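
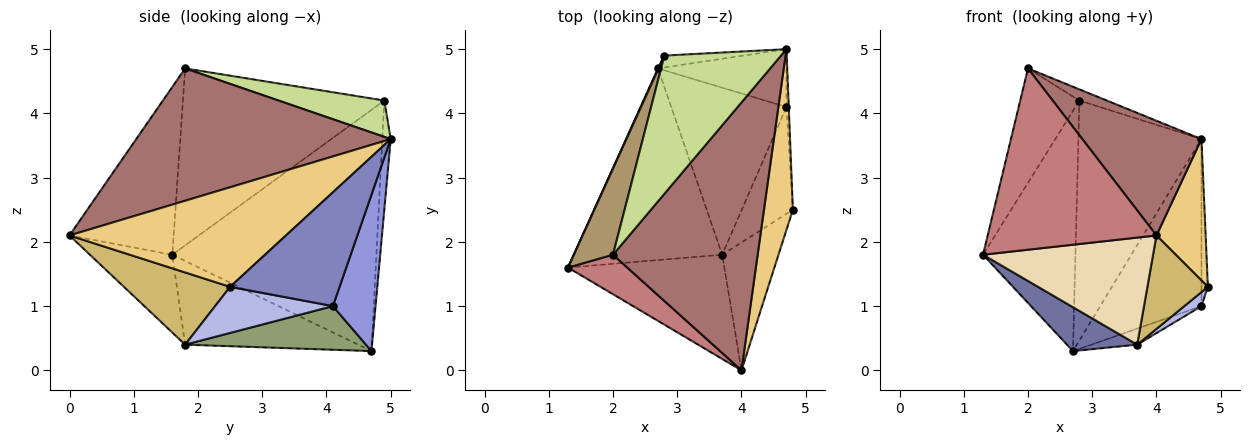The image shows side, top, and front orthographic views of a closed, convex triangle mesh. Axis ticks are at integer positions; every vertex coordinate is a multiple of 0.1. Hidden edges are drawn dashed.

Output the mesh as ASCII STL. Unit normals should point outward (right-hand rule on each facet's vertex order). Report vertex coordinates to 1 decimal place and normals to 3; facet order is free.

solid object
 facet normal -0.482 -0.196 -0.854
  outer loop
   vertex 3.7 1.8 0.4
   vertex 1.3 1.6 1.8
   vertex 2.7 4.7 0.3
  endloop
 endfacet
 facet normal 0.998 0.059 -0.020
  outer loop
   vertex 4.7 4.1 1.0
   vertex 4.7 5.0 3.6
   vertex 4.8 2.5 1.3
  endloop
 endfacet
 facet normal 0.370 0.878 -0.304
  outer loop
   vertex 4.7 4.1 1.0
   vertex 2.7 4.7 0.3
   vertex 4.7 5.0 3.6
  endloop
 endfacet
 facet normal 0.666 -0.097 -0.739
  outer loop
   vertex 4.7 4.1 1.0
   vertex 4.8 2.5 1.3
   vertex 3.7 1.8 0.4
  endloop
 endfacet
 facet normal 0.353 0.090 -0.931
  outer loop
   vertex 4.7 4.1 1.0
   vertex 3.7 1.8 0.4
   vertex 2.7 4.7 0.3
  endloop
 endfacet
 facet normal -0.068 0.996 -0.049
  outer loop
   vertex 2.8 4.9 4.2
   vertex 4.7 5.0 3.6
   vertex 2.7 4.7 0.3
  endloop
 endfacet
 facet normal 0.297 0.077 0.952
  outer loop
   vertex 2.8 4.9 4.2
   vertex 2.0 1.8 4.7
   vertex 4.7 5.0 3.6
  endloop
 endfacet
 facet normal -0.911 0.412 0.002
  outer loop
   vertex 2.8 4.9 4.2
   vertex 2.7 4.7 0.3
   vertex 1.3 1.6 1.8
  endloop
 endfacet
 facet normal -0.939 0.276 0.208
  outer loop
   vertex 2.8 4.9 4.2
   vertex 1.3 1.6 1.8
   vertex 2.0 1.8 4.7
  endloop
 endfacet
 facet normal 0.720 -0.410 -0.561
  outer loop
   vertex 4.0 0.0 2.1
   vertex 3.7 1.8 0.4
   vertex 4.8 2.5 1.3
  endloop
 endfacet
 facet normal 0.938 -0.213 0.272
  outer loop
   vertex 4.0 0.0 2.1
   vertex 4.8 2.5 1.3
   vertex 4.7 5.0 3.6
  endloop
 endfacet
 facet normal -0.328 -0.677 -0.659
  outer loop
   vertex 4.0 0.0 2.1
   vertex 1.3 1.6 1.8
   vertex 3.7 1.8 0.4
  endloop
 endfacet
 facet normal 0.644 -0.301 0.704
  outer loop
   vertex 4.0 0.0 2.1
   vertex 4.7 5.0 3.6
   vertex 2.0 1.8 4.7
  endloop
 endfacet
 facet normal -0.516 -0.837 0.182
  outer loop
   vertex 4.0 0.0 2.1
   vertex 2.0 1.8 4.7
   vertex 1.3 1.6 1.8
  endloop
 endfacet
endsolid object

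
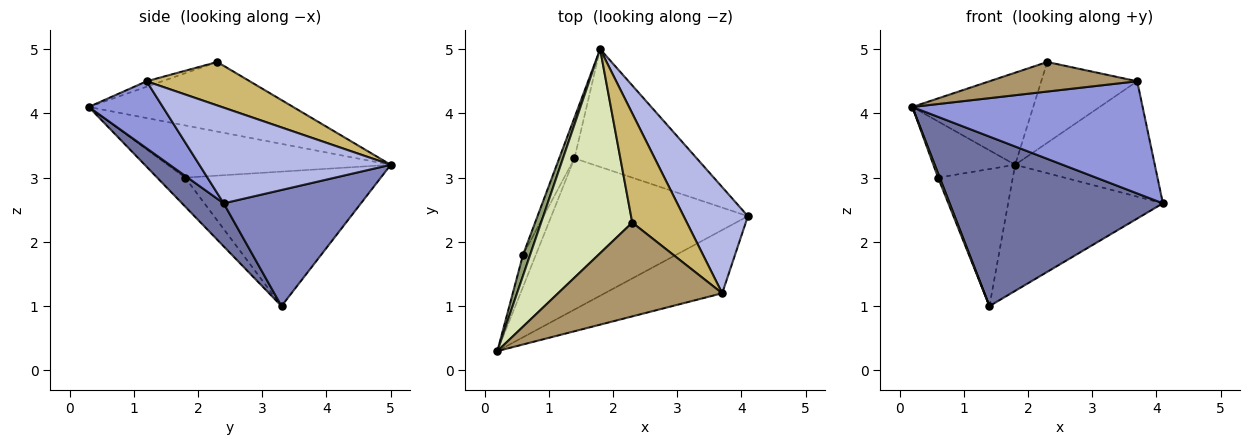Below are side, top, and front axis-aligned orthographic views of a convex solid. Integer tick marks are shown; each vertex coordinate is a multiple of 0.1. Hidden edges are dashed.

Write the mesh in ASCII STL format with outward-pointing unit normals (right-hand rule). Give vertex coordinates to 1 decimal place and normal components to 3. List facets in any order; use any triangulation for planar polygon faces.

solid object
 facet normal 0.144 -0.738 -0.659
  outer loop
   vertex 1.4 3.3 1.0
   vertex 4.1 2.4 2.6
   vertex 0.2 0.3 4.1
  endloop
 endfacet
 facet normal 0.544 0.613 -0.573
  outer loop
   vertex 1.4 3.3 1.0
   vertex 1.8 5.0 3.2
   vertex 4.1 2.4 2.6
  endloop
 endfacet
 facet normal 0.270 -0.839 -0.473
  outer loop
   vertex 3.7 1.2 4.5
   vertex 0.2 0.3 4.1
   vertex 4.1 2.4 2.6
  endloop
 endfacet
 facet normal 0.710 0.518 0.477
  outer loop
   vertex 3.7 1.2 4.5
   vertex 4.1 2.4 2.6
   vertex 1.8 5.0 3.2
  endloop
 endfacet
 facet normal -0.931 0.341 0.127
  outer loop
   vertex 0.6 1.8 3.0
   vertex 0.2 0.3 4.1
   vertex 1.8 5.0 3.2
  endloop
 endfacet
 facet normal -0.912 -0.054 -0.406
  outer loop
   vertex 0.6 1.8 3.0
   vertex 1.4 3.3 1.0
   vertex 0.2 0.3 4.1
  endloop
 endfacet
 facet normal -0.929 0.355 -0.105
  outer loop
   vertex 0.6 1.8 3.0
   vertex 1.8 5.0 3.2
   vertex 1.4 3.3 1.0
  endloop
 endfacet
 facet normal -0.571 0.338 0.748
  outer loop
   vertex 2.3 2.3 4.8
   vertex 1.8 5.0 3.2
   vertex 0.2 0.3 4.1
  endloop
 endfacet
 facet normal -0.032 -0.300 0.953
  outer loop
   vertex 2.3 2.3 4.8
   vertex 0.2 0.3 4.1
   vertex 3.7 1.2 4.5
  endloop
 endfacet
 facet normal 0.539 0.501 0.677
  outer loop
   vertex 2.3 2.3 4.8
   vertex 3.7 1.2 4.5
   vertex 1.8 5.0 3.2
  endloop
 endfacet
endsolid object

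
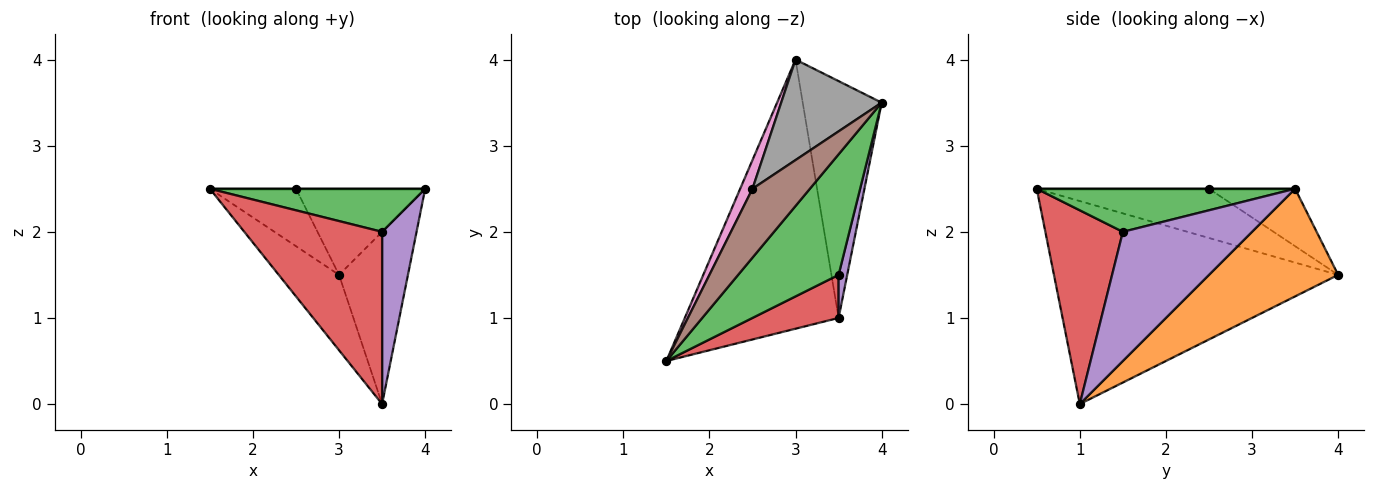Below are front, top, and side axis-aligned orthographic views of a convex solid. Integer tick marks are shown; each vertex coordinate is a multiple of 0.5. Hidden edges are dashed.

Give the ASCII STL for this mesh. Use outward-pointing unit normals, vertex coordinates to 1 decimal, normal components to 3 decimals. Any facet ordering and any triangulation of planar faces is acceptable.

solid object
 facet normal -0.786 0.167 -0.595
  outer loop
   vertex 3.0 4.0 1.5
   vertex 3.5 1.0 0.0
   vertex 1.5 0.5 2.5
  endloop
 endfacet
 facet normal 0.741 0.395 -0.543
  outer loop
   vertex 3.0 4.0 1.5
   vertex 4.0 3.5 2.5
   vertex 3.5 1.0 0.0
  endloop
 endfacet
 facet normal 0.374 -0.312 0.873
  outer loop
   vertex 3.5 1.5 2.0
   vertex 4.0 3.5 2.5
   vertex 1.5 0.5 2.5
  endloop
 endfacet
 facet normal 0.479 -0.852 0.213
  outer loop
   vertex 3.5 1.5 2.0
   vertex 1.5 0.5 2.5
   vertex 3.5 1.0 0.0
  endloop
 endfacet
 facet normal 0.964 -0.257 0.064
  outer loop
   vertex 3.5 1.5 2.0
   vertex 3.5 1.0 0.0
   vertex 4.0 3.5 2.5
  endloop
 endfacet
 facet normal 0.000 0.000 1.000
  outer loop
   vertex 2.5 2.5 2.5
   vertex 1.5 0.5 2.5
   vertex 4.0 3.5 2.5
  endloop
 endfacet
 facet normal -0.873 0.436 0.218
  outer loop
   vertex 2.5 2.5 2.5
   vertex 3.0 4.0 1.5
   vertex 1.5 0.5 2.5
  endloop
 endfacet
 facet normal -0.398 0.597 0.697
  outer loop
   vertex 2.5 2.5 2.5
   vertex 4.0 3.5 2.5
   vertex 3.0 4.0 1.5
  endloop
 endfacet
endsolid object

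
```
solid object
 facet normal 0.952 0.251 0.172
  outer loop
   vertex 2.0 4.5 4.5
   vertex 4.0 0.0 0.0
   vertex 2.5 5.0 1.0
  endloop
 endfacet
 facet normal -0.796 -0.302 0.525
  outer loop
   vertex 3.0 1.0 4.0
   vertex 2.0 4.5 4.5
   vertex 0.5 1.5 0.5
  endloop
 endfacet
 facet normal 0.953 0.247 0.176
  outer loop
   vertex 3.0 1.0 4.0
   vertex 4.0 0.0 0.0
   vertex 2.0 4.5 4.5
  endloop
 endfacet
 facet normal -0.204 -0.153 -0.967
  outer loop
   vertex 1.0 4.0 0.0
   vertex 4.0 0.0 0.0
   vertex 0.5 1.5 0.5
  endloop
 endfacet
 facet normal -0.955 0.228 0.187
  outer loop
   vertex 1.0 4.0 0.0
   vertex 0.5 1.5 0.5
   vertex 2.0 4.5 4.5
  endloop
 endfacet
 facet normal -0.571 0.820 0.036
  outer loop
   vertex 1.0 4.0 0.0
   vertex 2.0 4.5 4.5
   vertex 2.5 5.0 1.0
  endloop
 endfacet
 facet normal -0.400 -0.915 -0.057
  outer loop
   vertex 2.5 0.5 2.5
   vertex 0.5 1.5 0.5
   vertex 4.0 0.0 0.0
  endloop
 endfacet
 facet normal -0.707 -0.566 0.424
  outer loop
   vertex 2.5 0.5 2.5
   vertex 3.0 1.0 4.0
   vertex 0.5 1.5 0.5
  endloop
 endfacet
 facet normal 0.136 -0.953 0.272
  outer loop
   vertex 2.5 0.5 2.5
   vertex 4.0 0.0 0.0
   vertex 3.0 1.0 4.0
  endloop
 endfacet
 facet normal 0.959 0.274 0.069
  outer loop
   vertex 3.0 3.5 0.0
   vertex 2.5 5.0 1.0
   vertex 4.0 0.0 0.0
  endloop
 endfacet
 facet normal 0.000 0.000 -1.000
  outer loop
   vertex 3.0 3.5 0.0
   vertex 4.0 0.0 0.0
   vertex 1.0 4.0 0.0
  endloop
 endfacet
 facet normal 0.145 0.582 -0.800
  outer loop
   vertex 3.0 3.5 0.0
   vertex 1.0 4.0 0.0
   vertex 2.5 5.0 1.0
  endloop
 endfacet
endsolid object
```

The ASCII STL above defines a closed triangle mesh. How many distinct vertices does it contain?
8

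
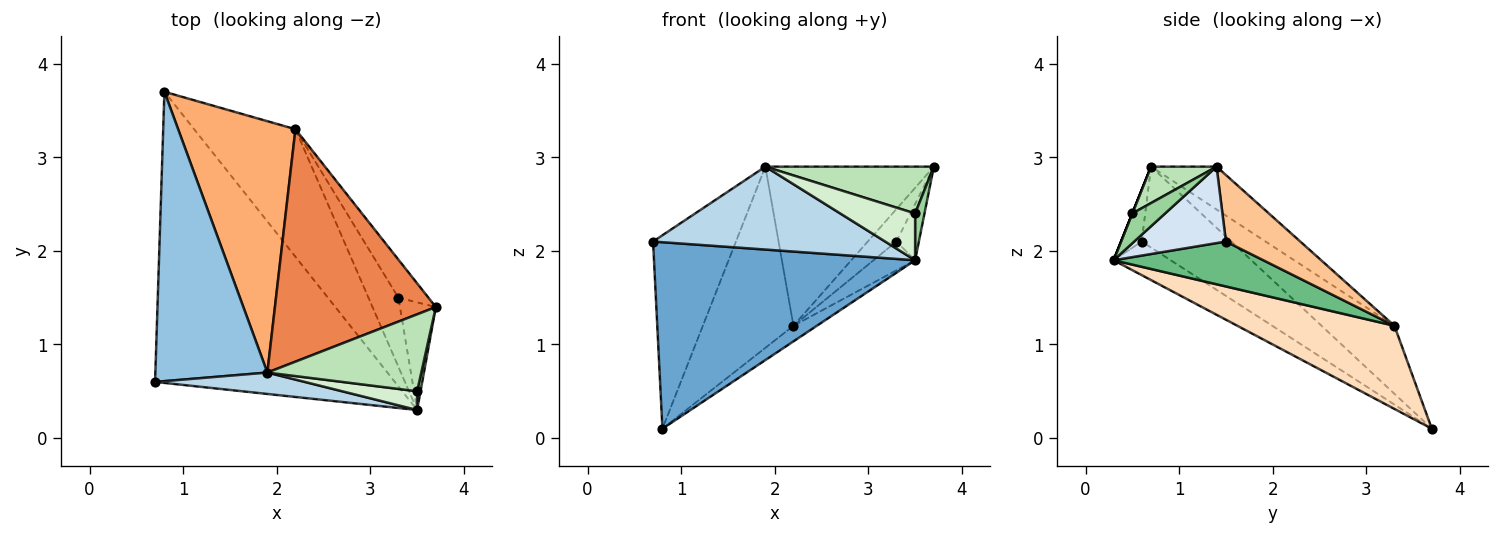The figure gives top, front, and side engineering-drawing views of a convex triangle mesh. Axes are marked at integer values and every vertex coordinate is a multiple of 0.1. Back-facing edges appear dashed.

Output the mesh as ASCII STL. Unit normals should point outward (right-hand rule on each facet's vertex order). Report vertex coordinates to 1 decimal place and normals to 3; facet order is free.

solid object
 facet normal -0.117 -0.536 -0.836
  outer loop
   vertex 3.5 0.3 1.9
   vertex 0.7 0.6 2.1
   vertex 0.8 3.7 0.1
  endloop
 endfacet
 facet normal -0.515 0.476 0.713
  outer loop
   vertex 1.9 0.7 2.9
   vertex 0.8 3.7 0.1
   vertex 0.7 0.6 2.1
  endloop
 endfacet
 facet normal -0.086 -0.965 0.249
  outer loop
   vertex 1.9 0.7 2.9
   vertex 0.7 0.6 2.1
   vertex 3.5 0.3 1.9
  endloop
 endfacet
 facet normal 0.884 0.216 -0.415
  outer loop
   vertex 3.3 1.5 2.1
   vertex 3.7 1.4 2.9
   vertex 3.5 0.3 1.9
  endloop
 endfacet
 facet normal -0.215 0.552 0.806
  outer loop
   vertex 2.2 3.3 1.2
   vertex 1.9 0.7 2.9
   vertex 3.7 1.4 2.9
  endloop
 endfacet
 facet normal -0.426 0.529 0.734
  outer loop
   vertex 2.2 3.3 1.2
   vertex 0.8 3.7 0.1
   vertex 1.9 0.7 2.9
  endloop
 endfacet
 facet normal 0.860 0.331 -0.389
  outer loop
   vertex 2.2 3.3 1.2
   vertex 3.7 1.4 2.9
   vertex 3.3 1.5 2.1
  endloop
 endfacet
 facet normal 0.632 0.094 -0.770
  outer loop
   vertex 2.2 3.3 1.2
   vertex 3.5 0.3 1.9
   vertex 0.8 3.7 0.1
  endloop
 endfacet
 facet normal 0.811 0.225 -0.540
  outer loop
   vertex 2.2 3.3 1.2
   vertex 3.3 1.5 2.1
   vertex 3.5 0.3 1.9
  endloop
 endfacet
 facet normal 0.956 -0.273 0.109
  outer loop
   vertex 3.5 0.5 2.4
   vertex 3.5 0.3 1.9
   vertex 3.7 1.4 2.9
  endloop
 endfacet
 facet normal 0.198 -0.509 0.837
  outer loop
   vertex 3.5 0.5 2.4
   vertex 3.7 1.4 2.9
   vertex 1.9 0.7 2.9
  endloop
 endfacet
 facet normal 0.000 -0.928 0.371
  outer loop
   vertex 3.5 0.5 2.4
   vertex 1.9 0.7 2.9
   vertex 3.5 0.3 1.9
  endloop
 endfacet
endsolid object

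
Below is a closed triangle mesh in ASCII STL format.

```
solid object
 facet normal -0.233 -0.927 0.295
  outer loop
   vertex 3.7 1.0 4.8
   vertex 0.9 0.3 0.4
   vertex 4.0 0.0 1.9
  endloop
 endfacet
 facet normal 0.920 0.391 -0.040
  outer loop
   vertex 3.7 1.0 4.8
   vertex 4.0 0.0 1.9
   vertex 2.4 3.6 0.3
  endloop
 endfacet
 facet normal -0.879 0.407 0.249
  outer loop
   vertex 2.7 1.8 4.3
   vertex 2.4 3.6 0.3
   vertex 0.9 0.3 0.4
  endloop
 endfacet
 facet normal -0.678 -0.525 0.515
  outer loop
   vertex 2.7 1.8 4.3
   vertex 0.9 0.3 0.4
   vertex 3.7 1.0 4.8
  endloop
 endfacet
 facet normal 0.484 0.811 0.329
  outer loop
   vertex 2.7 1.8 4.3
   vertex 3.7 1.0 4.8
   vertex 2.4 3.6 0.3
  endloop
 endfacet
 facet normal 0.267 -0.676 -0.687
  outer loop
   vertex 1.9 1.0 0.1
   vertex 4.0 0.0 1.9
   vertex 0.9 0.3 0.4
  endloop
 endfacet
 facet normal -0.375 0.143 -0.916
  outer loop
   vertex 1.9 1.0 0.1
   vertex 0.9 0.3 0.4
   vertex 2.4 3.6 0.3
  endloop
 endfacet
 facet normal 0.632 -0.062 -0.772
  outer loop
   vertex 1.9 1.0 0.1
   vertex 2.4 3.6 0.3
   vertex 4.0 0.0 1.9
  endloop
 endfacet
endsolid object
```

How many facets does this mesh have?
8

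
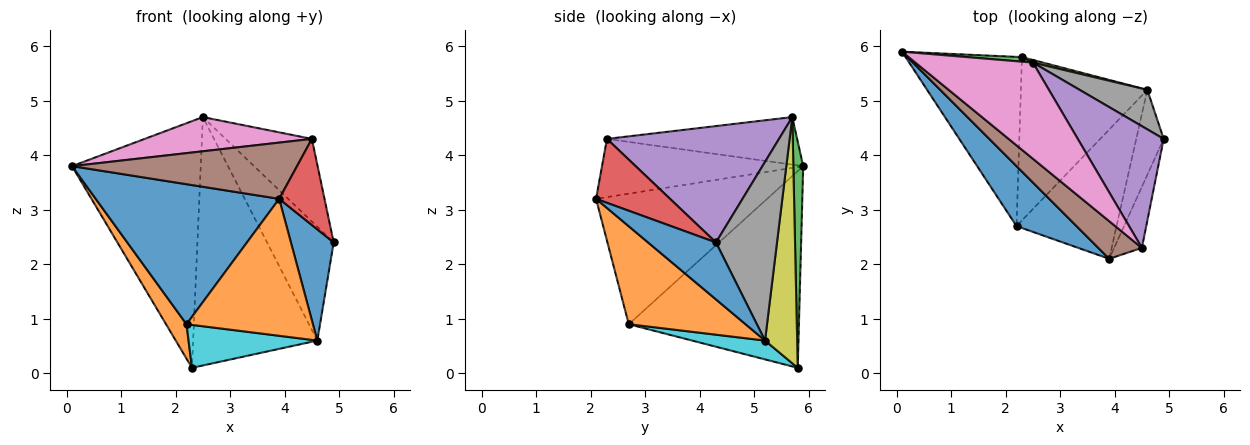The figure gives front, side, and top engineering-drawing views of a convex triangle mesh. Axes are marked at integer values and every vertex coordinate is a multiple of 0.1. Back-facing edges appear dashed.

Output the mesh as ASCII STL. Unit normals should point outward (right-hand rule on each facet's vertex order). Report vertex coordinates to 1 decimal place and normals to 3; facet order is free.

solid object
 facet normal -0.651 -0.698 0.299
  outer loop
   vertex 2.2 2.7 0.9
   vertex 3.9 2.1 3.2
   vertex 0.1 5.9 3.8
  endloop
 endfacet
 facet normal -0.856 -0.103 -0.506
  outer loop
   vertex 2.2 2.7 0.9
   vertex 0.1 5.9 3.8
   vertex 2.3 5.8 0.1
  endloop
 endfacet
 facet normal 0.076 0.997 0.018
  outer loop
   vertex 2.5 5.7 4.7
   vertex 2.3 5.8 0.1
   vertex 0.1 5.9 3.8
  endloop
 endfacet
 facet normal 0.800 -0.490 -0.347
  outer loop
   vertex 4.5 2.3 4.3
   vertex 3.9 2.1 3.2
   vertex 4.9 4.3 2.4
  endloop
 endfacet
 facet normal 0.746 0.374 0.551
  outer loop
   vertex 4.5 2.3 4.3
   vertex 4.9 4.3 2.4
   vertex 2.5 5.7 4.7
  endloop
 endfacet
 facet normal -0.596 -0.667 0.447
  outer loop
   vertex 4.5 2.3 4.3
   vertex 0.1 5.9 3.8
   vertex 3.9 2.1 3.2
  endloop
 endfacet
 facet normal -0.356 -0.313 0.880
  outer loop
   vertex 4.5 2.3 4.3
   vertex 2.5 5.7 4.7
   vertex 0.1 5.9 3.8
  endloop
 endfacet
 facet normal 0.654 0.714 0.248
  outer loop
   vertex 4.6 5.2 0.6
   vertex 2.5 5.7 4.7
   vertex 4.9 4.3 2.4
  endloop
 endfacet
 facet normal 0.250 0.968 0.010
  outer loop
   vertex 4.6 5.2 0.6
   vertex 2.3 5.8 0.1
   vertex 2.5 5.7 4.7
  endloop
 endfacet
 facet normal 0.142 -0.252 -0.957
  outer loop
   vertex 4.6 5.2 0.6
   vertex 2.2 2.7 0.9
   vertex 2.3 5.8 0.1
  endloop
 endfacet
 facet normal 0.784 -0.493 -0.377
  outer loop
   vertex 4.6 5.2 0.6
   vertex 4.9 4.3 2.4
   vertex 3.9 2.1 3.2
  endloop
 endfacet
 facet normal 0.558 -0.604 -0.570
  outer loop
   vertex 4.6 5.2 0.6
   vertex 3.9 2.1 3.2
   vertex 2.2 2.7 0.9
  endloop
 endfacet
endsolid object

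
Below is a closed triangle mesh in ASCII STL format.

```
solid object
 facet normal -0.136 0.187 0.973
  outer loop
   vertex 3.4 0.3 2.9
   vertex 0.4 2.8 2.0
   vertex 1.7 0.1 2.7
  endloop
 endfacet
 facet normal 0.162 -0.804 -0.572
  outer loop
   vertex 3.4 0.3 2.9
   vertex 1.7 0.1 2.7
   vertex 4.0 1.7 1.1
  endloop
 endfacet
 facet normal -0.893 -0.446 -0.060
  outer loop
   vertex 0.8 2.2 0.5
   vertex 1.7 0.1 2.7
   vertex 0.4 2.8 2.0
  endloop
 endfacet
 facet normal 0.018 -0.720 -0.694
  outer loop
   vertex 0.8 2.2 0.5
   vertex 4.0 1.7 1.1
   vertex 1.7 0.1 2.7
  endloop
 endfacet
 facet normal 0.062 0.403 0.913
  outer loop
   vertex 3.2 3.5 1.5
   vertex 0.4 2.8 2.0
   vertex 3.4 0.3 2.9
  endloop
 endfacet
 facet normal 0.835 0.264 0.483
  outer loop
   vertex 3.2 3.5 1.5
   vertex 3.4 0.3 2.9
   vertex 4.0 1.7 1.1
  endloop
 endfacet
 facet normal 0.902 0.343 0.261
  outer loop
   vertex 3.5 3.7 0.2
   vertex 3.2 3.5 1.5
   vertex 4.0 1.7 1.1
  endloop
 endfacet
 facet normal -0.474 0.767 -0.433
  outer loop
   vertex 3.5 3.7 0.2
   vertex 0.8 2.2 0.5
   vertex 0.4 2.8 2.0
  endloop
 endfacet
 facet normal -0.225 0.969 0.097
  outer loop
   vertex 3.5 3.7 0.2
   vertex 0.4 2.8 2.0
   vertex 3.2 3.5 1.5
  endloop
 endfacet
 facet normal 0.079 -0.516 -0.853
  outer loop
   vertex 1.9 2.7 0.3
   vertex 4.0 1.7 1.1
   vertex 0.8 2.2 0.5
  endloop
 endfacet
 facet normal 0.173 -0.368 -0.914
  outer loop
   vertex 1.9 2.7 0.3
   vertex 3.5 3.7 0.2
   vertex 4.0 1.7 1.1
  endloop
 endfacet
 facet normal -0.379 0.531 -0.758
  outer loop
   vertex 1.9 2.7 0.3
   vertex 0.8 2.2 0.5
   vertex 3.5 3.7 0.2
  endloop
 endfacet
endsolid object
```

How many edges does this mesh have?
18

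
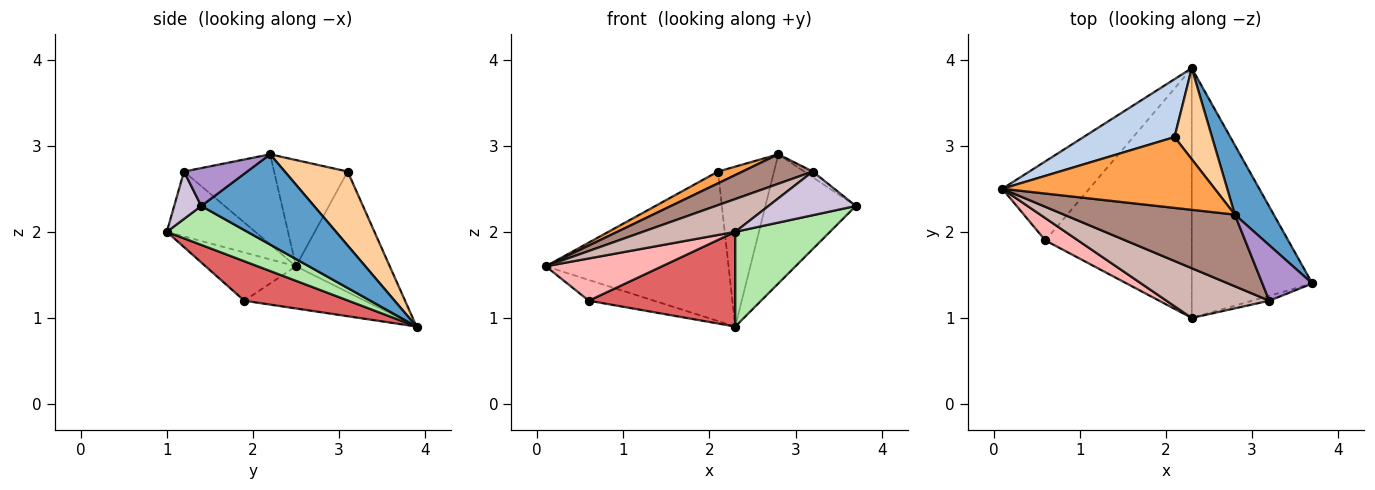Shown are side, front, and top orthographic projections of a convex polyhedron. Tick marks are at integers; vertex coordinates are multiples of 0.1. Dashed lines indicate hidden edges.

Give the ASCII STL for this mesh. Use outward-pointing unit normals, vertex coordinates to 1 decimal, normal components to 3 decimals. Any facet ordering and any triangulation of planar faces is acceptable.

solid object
 facet normal 0.740 0.593 0.319
  outer loop
   vertex 2.8 2.2 2.9
   vertex 3.7 1.4 2.3
   vertex 2.3 3.9 0.9
  endloop
 endfacet
 facet normal -0.432 0.841 0.326
  outer loop
   vertex 2.1 3.1 2.7
   vertex 2.3 3.9 0.9
   vertex 0.1 2.5 1.6
  endloop
 endfacet
 facet normal -0.442 -0.147 0.885
  outer loop
   vertex 2.1 3.1 2.7
   vertex 0.1 2.5 1.6
   vertex 2.8 2.2 2.9
  endloop
 endfacet
 facet normal 0.698 0.622 0.354
  outer loop
   vertex 2.1 3.1 2.7
   vertex 2.8 2.2 2.9
   vertex 2.3 3.9 0.9
  endloop
 endfacet
 facet normal -0.425 0.230 -0.876
  outer loop
   vertex 0.6 1.9 1.2
   vertex 0.1 2.5 1.6
   vertex 2.3 3.9 0.9
  endloop
 endfacet
 facet normal 0.289 -0.340 -0.895
  outer loop
   vertex 2.3 1.0 2.0
   vertex 2.3 3.9 0.9
   vertex 3.7 1.4 2.3
  endloop
 endfacet
 facet normal 0.245 -0.344 -0.907
  outer loop
   vertex 2.3 1.0 2.0
   vertex 0.6 1.9 1.2
   vertex 2.3 3.9 0.9
  endloop
 endfacet
 facet normal -0.567 -0.729 0.385
  outer loop
   vertex 2.3 1.0 2.0
   vertex 0.1 2.5 1.6
   vertex 0.6 1.9 1.2
  endloop
 endfacet
 facet normal 0.602 0.082 0.794
  outer loop
   vertex 3.2 1.2 2.7
   vertex 3.7 1.4 2.3
   vertex 2.8 2.2 2.9
  endloop
 endfacet
 facet normal 0.294 -0.950 -0.107
  outer loop
   vertex 3.2 1.2 2.7
   vertex 2.3 1.0 2.0
   vertex 3.7 1.4 2.3
  endloop
 endfacet
 facet normal -0.438 -0.342 0.831
  outer loop
   vertex 3.2 1.2 2.7
   vertex 2.8 2.2 2.9
   vertex 0.1 2.5 1.6
  endloop
 endfacet
 facet normal -0.466 -0.487 0.739
  outer loop
   vertex 3.2 1.2 2.7
   vertex 0.1 2.5 1.6
   vertex 2.3 1.0 2.0
  endloop
 endfacet
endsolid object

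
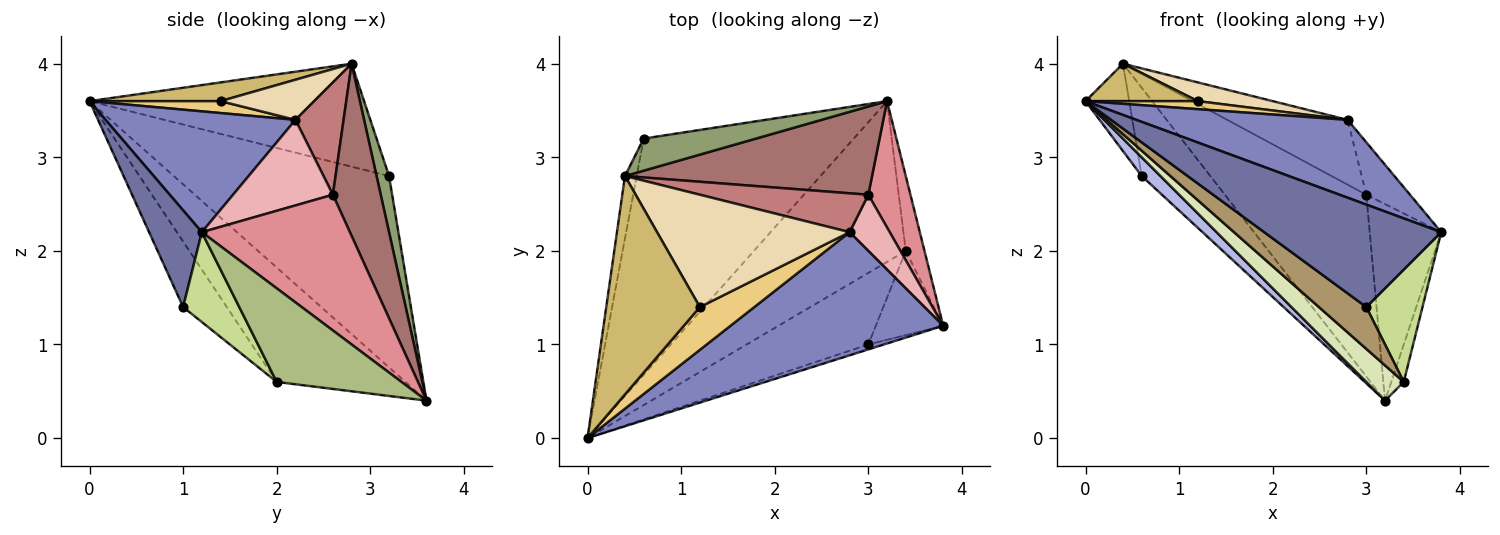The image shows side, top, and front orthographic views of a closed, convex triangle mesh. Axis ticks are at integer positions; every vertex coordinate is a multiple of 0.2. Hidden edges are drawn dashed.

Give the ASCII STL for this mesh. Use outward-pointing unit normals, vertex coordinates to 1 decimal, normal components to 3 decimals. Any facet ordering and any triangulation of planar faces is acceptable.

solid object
 facet normal 0.285 -0.957 -0.046
  outer loop
   vertex 3.0 1.0 1.4
   vertex 3.8 1.2 2.2
   vertex 0.0 0.0 3.6
  endloop
 endfacet
 facet normal 0.433 -0.482 0.762
  outer loop
   vertex 2.8 2.2 3.4
   vertex 0.0 0.0 3.6
   vertex 3.8 1.2 2.2
  endloop
 endfacet
 facet normal -0.981 0.156 -0.112
  outer loop
   vertex 0.6 3.2 2.8
   vertex 0.0 0.0 3.6
   vertex 0.4 2.8 4.0
  endloop
 endfacet
 facet normal -0.672 -0.058 -0.738
  outer loop
   vertex 0.6 3.2 2.8
   vertex 3.2 3.6 0.4
   vertex 0.0 0.0 3.6
  endloop
 endfacet
 facet normal 0.168 0.926 0.337
  outer loop
   vertex 0.6 3.2 2.8
   vertex 0.4 2.8 4.0
   vertex 3.2 3.6 0.4
  endloop
 endfacet
 facet normal 0.976 0.098 -0.195
  outer loop
   vertex 3.4 2.0 0.6
   vertex 3.2 3.6 0.4
   vertex 3.8 1.2 2.2
  endloop
 endfacet
 facet normal 0.625 -0.625 -0.469
  outer loop
   vertex 3.4 2.0 0.6
   vertex 3.8 1.2 2.2
   vertex 3.0 1.0 1.4
  endloop
 endfacet
 facet normal -0.593 -0.172 -0.787
  outer loop
   vertex 3.4 2.0 0.6
   vertex 0.0 0.0 3.6
   vertex 3.2 3.6 0.4
  endloop
 endfacet
 facet normal -0.422 -0.458 -0.783
  outer loop
   vertex 3.4 2.0 0.6
   vertex 3.0 1.0 1.4
   vertex 0.0 0.0 3.6
  endloop
 endfacet
 facet normal 0.193 -0.166 0.967
  outer loop
   vertex 1.2 1.4 3.6
   vertex 0.4 2.8 4.0
   vertex 0.0 0.0 3.6
  endloop
 endfacet
 facet normal 0.210 -0.180 0.961
  outer loop
   vertex 1.2 1.4 3.6
   vertex 0.0 0.0 3.6
   vertex 2.8 2.2 3.4
  endloop
 endfacet
 facet normal 0.201 -0.161 0.966
  outer loop
   vertex 1.2 1.4 3.6
   vertex 2.8 2.2 3.4
   vertex 0.4 2.8 4.0
  endloop
 endfacet
 facet normal 0.291 0.861 0.418
  outer loop
   vertex 3.0 2.6 2.6
   vertex 3.2 3.6 0.4
   vertex 0.4 2.8 4.0
  endloop
 endfacet
 facet normal 0.324 0.811 0.487
  outer loop
   vertex 3.0 2.6 2.6
   vertex 0.4 2.8 4.0
   vertex 2.8 2.2 3.4
  endloop
 endfacet
 facet normal 0.867 0.419 0.269
  outer loop
   vertex 3.0 2.6 2.6
   vertex 3.8 1.2 2.2
   vertex 3.2 3.6 0.4
  endloop
 endfacet
 facet normal 0.842 0.368 0.395
  outer loop
   vertex 3.0 2.6 2.6
   vertex 2.8 2.2 3.4
   vertex 3.8 1.2 2.2
  endloop
 endfacet
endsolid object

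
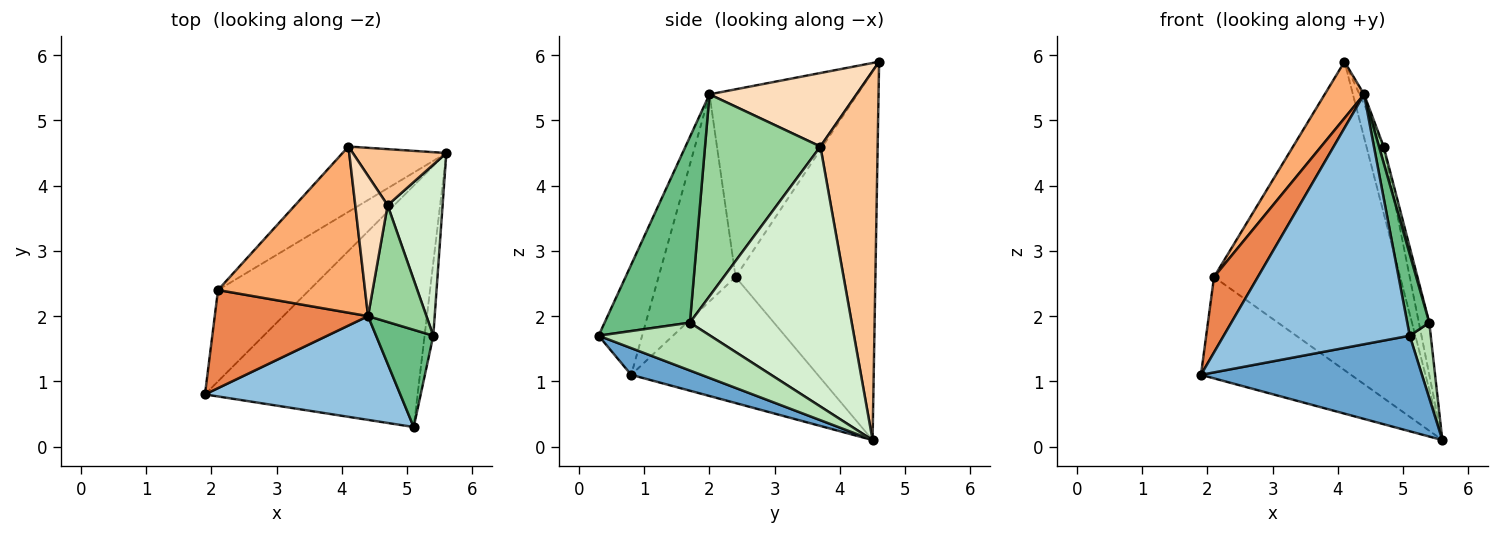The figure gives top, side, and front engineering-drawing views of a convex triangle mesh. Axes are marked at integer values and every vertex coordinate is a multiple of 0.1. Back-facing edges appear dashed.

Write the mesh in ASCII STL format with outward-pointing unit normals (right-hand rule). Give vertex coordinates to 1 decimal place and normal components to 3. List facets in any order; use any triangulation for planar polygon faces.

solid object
 facet normal 0.116 -0.366 -0.924
  outer loop
   vertex 5.1 0.3 1.7
   vertex 1.9 0.8 1.1
   vertex 5.6 4.5 0.1
  endloop
 endfacet
 facet normal -0.211 -0.903 0.375
  outer loop
   vertex 4.4 2.0 5.4
   vertex 1.9 0.8 1.1
   vertex 5.1 0.3 1.7
  endloop
 endfacet
 facet normal -0.679 0.546 -0.492
  outer loop
   vertex 2.1 2.4 2.6
   vertex 5.6 4.5 0.1
   vertex 1.9 0.8 1.1
  endloop
 endfacet
 facet normal -0.592 0.788 -0.167
  outer loop
   vertex 2.1 2.4 2.6
   vertex 4.1 4.6 5.9
   vertex 5.6 4.5 0.1
  endloop
 endfacet
 facet normal -0.731 -0.416 0.541
  outer loop
   vertex 2.1 2.4 2.6
   vertex 1.9 0.8 1.1
   vertex 4.4 2.0 5.4
  endloop
 endfacet
 facet normal -0.770 -0.205 0.604
  outer loop
   vertex 2.1 2.4 2.6
   vertex 4.4 2.0 5.4
   vertex 4.1 4.6 5.9
  endloop
 endfacet
 facet normal 0.931 0.280 0.236
  outer loop
   vertex 4.7 3.7 4.6
   vertex 5.6 4.5 0.1
   vertex 4.1 4.6 5.9
  endloop
 endfacet
 facet normal 0.915 0.028 0.403
  outer loop
   vertex 4.7 3.7 4.6
   vertex 4.1 4.6 5.9
   vertex 4.4 2.0 5.4
  endloop
 endfacet
 facet normal 0.928 -0.240 0.286
  outer loop
   vertex 5.4 1.7 1.9
   vertex 4.4 2.0 5.4
   vertex 5.1 0.3 1.7
  endloop
 endfacet
 facet normal 0.960 -0.039 0.278
  outer loop
   vertex 5.4 1.7 1.9
   vertex 4.7 3.7 4.6
   vertex 4.4 2.0 5.4
  endloop
 endfacet
 facet normal 0.967 -0.182 -0.176
  outer loop
   vertex 5.4 1.7 1.9
   vertex 5.1 0.3 1.7
   vertex 5.6 4.5 0.1
  endloop
 endfacet
 facet normal 0.976 0.063 0.206
  outer loop
   vertex 5.4 1.7 1.9
   vertex 5.6 4.5 0.1
   vertex 4.7 3.7 4.6
  endloop
 endfacet
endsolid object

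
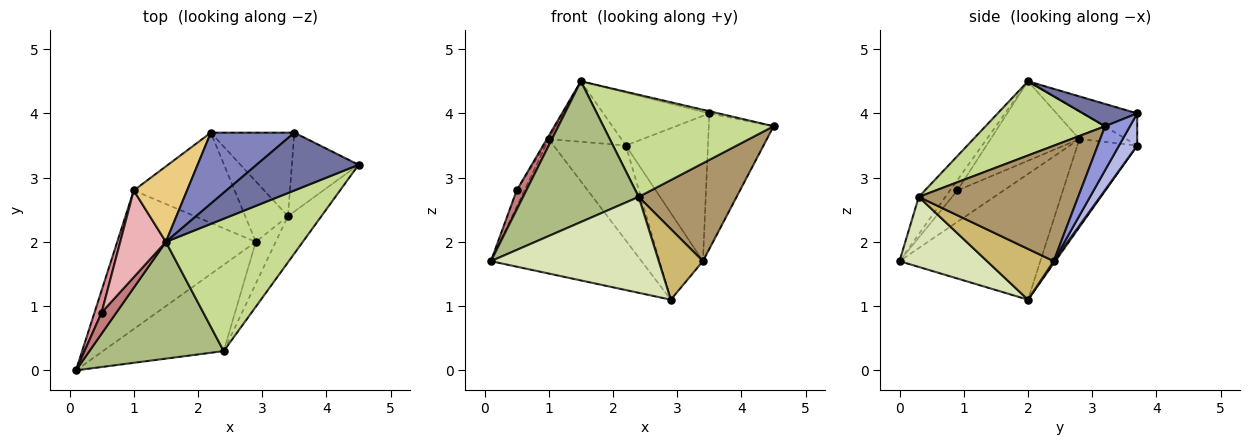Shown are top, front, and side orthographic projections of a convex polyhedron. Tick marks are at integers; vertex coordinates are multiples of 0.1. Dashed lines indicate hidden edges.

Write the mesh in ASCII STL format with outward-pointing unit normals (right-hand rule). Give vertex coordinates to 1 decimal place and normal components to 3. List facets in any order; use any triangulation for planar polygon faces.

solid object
 facet normal 0.213 0.036 0.976
  outer loop
   vertex 1.5 2.0 4.5
   vertex 4.5 3.2 3.8
   vertex 3.5 3.7 4.0
  endloop
 endfacet
 facet normal -0.295 0.572 0.766
  outer loop
   vertex 2.2 3.7 3.5
   vertex 1.5 2.0 4.5
   vertex 3.5 3.7 4.0
  endloop
 endfacet
 facet normal 0.315 0.820 -0.477
  outer loop
   vertex 3.4 2.4 1.7
   vertex 3.5 3.7 4.0
   vertex 4.5 3.2 3.8
  endloop
 endfacet
 facet normal 0.188 0.851 -0.489
  outer loop
   vertex 3.4 2.4 1.7
   vertex 2.2 3.7 3.5
   vertex 3.5 3.7 4.0
  endloop
 endfacet
 facet normal 0.030 0.820 -0.572
  outer loop
   vertex 3.4 2.4 1.7
   vertex 2.9 2.0 1.1
   vertex 2.2 3.7 3.5
  endloop
 endfacet
 facet normal -0.174 -0.758 0.629
  outer loop
   vertex 2.4 0.3 2.7
   vertex 1.5 2.0 4.5
   vertex 0.1 0.0 1.7
  endloop
 endfacet
 facet normal 0.394 -0.561 0.727
  outer loop
   vertex 2.4 0.3 2.7
   vertex 4.5 3.2 3.8
   vertex 1.5 2.0 4.5
  endloop
 endfacet
 facet normal 0.362 -0.693 -0.624
  outer loop
   vertex 2.4 0.3 2.7
   vertex 0.1 0.0 1.7
   vertex 2.9 2.0 1.1
  endloop
 endfacet
 facet normal 0.827 -0.508 -0.240
  outer loop
   vertex 2.4 0.3 2.7
   vertex 3.4 2.4 1.7
   vertex 4.5 3.2 3.8
  endloop
 endfacet
 facet normal 0.792 -0.525 -0.310
  outer loop
   vertex 2.4 0.3 2.7
   vertex 2.9 2.0 1.1
   vertex 3.4 2.4 1.7
  endloop
 endfacet
 facet normal -0.375 0.580 0.724
  outer loop
   vertex 1.0 2.8 3.6
   vertex 1.5 2.0 4.5
   vertex 2.2 3.7 3.5
  endloop
 endfacet
 facet normal -0.546 0.584 -0.601
  outer loop
   vertex 1.0 2.8 3.6
   vertex 2.9 2.0 1.1
   vertex 0.1 0.0 1.7
  endloop
 endfacet
 facet normal -0.515 0.621 -0.590
  outer loop
   vertex 1.0 2.8 3.6
   vertex 2.2 3.7 3.5
   vertex 2.9 2.0 1.1
  endloop
 endfacet
 facet normal -0.457 -0.600 0.657
  outer loop
   vertex 0.5 0.9 2.8
   vertex 0.1 0.0 1.7
   vertex 1.5 2.0 4.5
  endloop
 endfacet
 facet normal -0.963 0.162 0.218
  outer loop
   vertex 0.5 0.9 2.8
   vertex 1.0 2.8 3.6
   vertex 0.1 0.0 1.7
  endloop
 endfacet
 facet normal -0.867 0.018 0.498
  outer loop
   vertex 0.5 0.9 2.8
   vertex 1.5 2.0 4.5
   vertex 1.0 2.8 3.6
  endloop
 endfacet
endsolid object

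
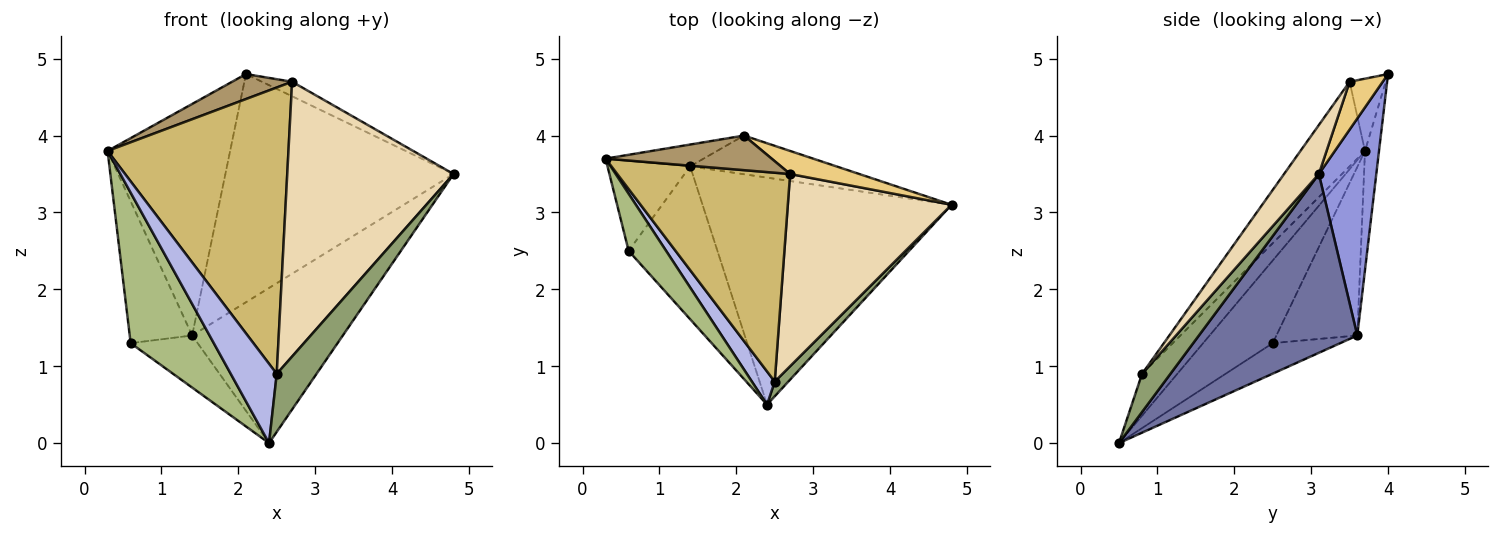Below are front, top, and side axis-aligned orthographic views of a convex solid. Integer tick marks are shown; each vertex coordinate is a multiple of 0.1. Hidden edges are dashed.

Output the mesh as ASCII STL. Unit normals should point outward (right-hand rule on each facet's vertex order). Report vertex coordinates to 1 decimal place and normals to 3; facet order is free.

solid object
 facet normal 0.510 0.485 -0.710
  outer loop
   vertex 1.4 3.6 1.4
   vertex 4.8 3.1 3.5
   vertex 2.4 0.5 0.0
  endloop
 endfacet
 facet normal -0.113 0.989 -0.093
  outer loop
   vertex 1.4 3.6 1.4
   vertex 0.3 3.7 3.8
   vertex 2.1 4.0 4.8
  endloop
 endfacet
 facet normal 0.241 0.957 -0.162
  outer loop
   vertex 1.4 3.6 1.4
   vertex 2.1 4.0 4.8
   vertex 4.8 3.1 3.5
  endloop
 endfacet
 facet normal -0.577 -0.753 0.315
  outer loop
   vertex 2.5 0.8 0.9
   vertex 0.3 3.7 3.8
   vertex 2.4 0.5 0.0
  endloop
 endfacet
 facet normal 0.568 -0.797 0.203
  outer loop
   vertex 2.5 0.8 0.9
   vertex 2.4 0.5 0.0
   vertex 4.8 3.1 3.5
  endloop
 endfacet
 facet normal -0.616 -0.736 0.279
  outer loop
   vertex 0.6 2.5 1.3
   vertex 2.4 0.5 0.0
   vertex 0.3 3.7 3.8
  endloop
 endfacet
 facet normal -0.738 0.570 -0.362
  outer loop
   vertex 0.6 2.5 1.3
   vertex 0.3 3.7 3.8
   vertex 1.4 3.6 1.4
  endloop
 endfacet
 facet normal -0.309 0.307 -0.900
  outer loop
   vertex 0.6 2.5 1.3
   vertex 1.4 3.6 1.4
   vertex 2.4 0.5 0.0
  endloop
 endfacet
 facet normal -0.333 -0.552 0.764
  outer loop
   vertex 2.7 3.5 4.7
   vertex 2.1 4.0 4.8
   vertex 0.3 3.7 3.8
  endloop
 endfacet
 facet normal -0.277 -0.776 0.566
  outer loop
   vertex 2.7 3.5 4.7
   vertex 0.3 3.7 3.8
   vertex 2.5 0.8 0.9
  endloop
 endfacet
 facet normal 0.505 0.460 0.730
  outer loop
   vertex 2.7 3.5 4.7
   vertex 4.8 3.1 3.5
   vertex 2.1 4.0 4.8
  endloop
 endfacet
 facet normal 0.169 -0.808 0.565
  outer loop
   vertex 2.7 3.5 4.7
   vertex 2.5 0.8 0.9
   vertex 4.8 3.1 3.5
  endloop
 endfacet
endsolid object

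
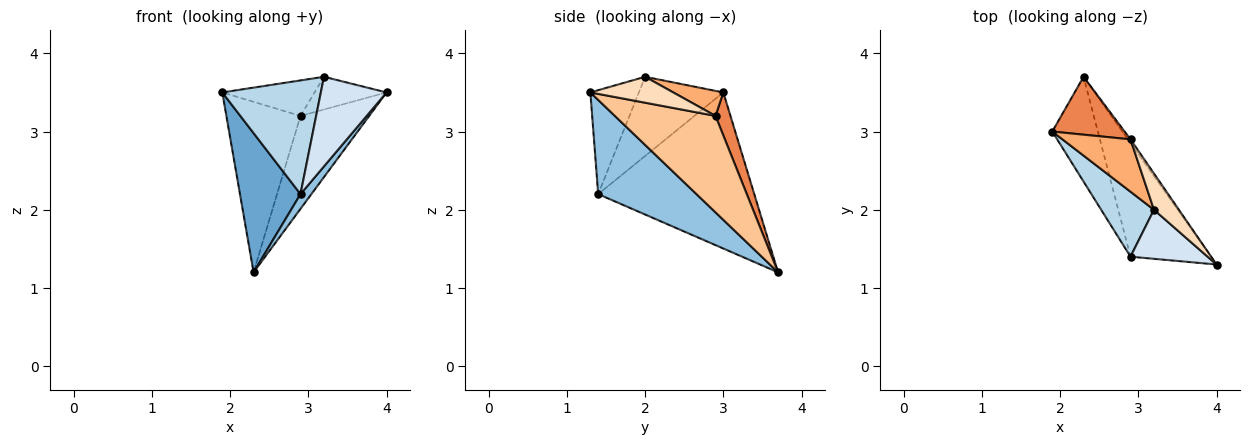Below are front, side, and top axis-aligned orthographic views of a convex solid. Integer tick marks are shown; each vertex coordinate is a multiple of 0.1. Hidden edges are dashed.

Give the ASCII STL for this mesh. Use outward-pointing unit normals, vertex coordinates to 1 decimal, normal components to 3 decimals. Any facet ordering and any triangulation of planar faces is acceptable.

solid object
 facet normal -0.900 -0.349 -0.263
  outer loop
   vertex 2.9 1.4 2.2
   vertex 1.9 3.0 3.5
   vertex 2.3 3.7 1.2
  endloop
 endfacet
 facet normal 0.758 -0.084 -0.647
  outer loop
   vertex 2.9 1.4 2.2
   vertex 2.3 3.7 1.2
   vertex 4.0 1.3 3.5
  endloop
 endfacet
 facet normal -0.597 -0.697 0.398
  outer loop
   vertex 2.9 1.4 2.2
   vertex 3.2 2.0 3.7
   vertex 1.9 3.0 3.5
  endloop
 endfacet
 facet normal -0.543 -0.736 0.403
  outer loop
   vertex 2.9 1.4 2.2
   vertex 4.0 1.3 3.5
   vertex 3.2 2.0 3.7
  endloop
 endfacet
 facet normal 0.188 0.930 0.316
  outer loop
   vertex 2.9 2.9 3.2
   vertex 2.3 3.7 1.2
   vertex 1.9 3.0 3.5
  endloop
 endfacet
 facet normal 0.291 0.537 0.792
  outer loop
   vertex 2.9 2.9 3.2
   vertex 1.9 3.0 3.5
   vertex 3.2 2.0 3.7
  endloop
 endfacet
 facet normal 0.826 0.564 -0.022
  outer loop
   vertex 2.9 2.9 3.2
   vertex 4.0 1.3 3.5
   vertex 2.3 3.7 1.2
  endloop
 endfacet
 facet normal 0.611 0.530 0.588
  outer loop
   vertex 2.9 2.9 3.2
   vertex 3.2 2.0 3.7
   vertex 4.0 1.3 3.5
  endloop
 endfacet
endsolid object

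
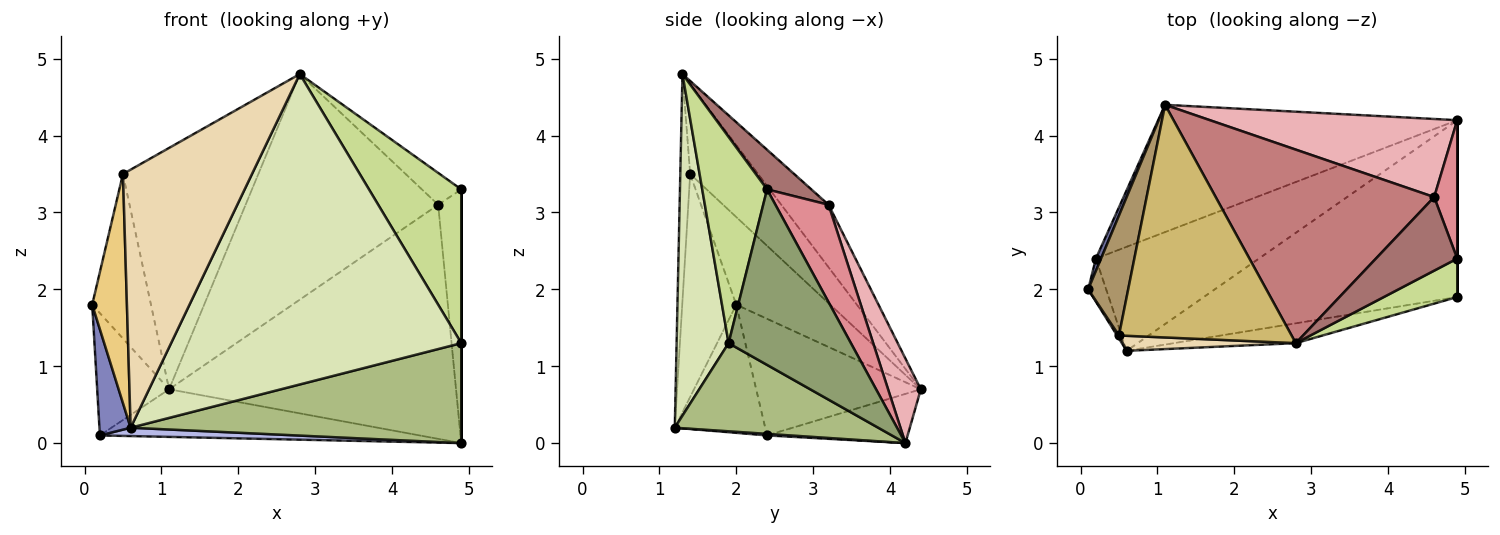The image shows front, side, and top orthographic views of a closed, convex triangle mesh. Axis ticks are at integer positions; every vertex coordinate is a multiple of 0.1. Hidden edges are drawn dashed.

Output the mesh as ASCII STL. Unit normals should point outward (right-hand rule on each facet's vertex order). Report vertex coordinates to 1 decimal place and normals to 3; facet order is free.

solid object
 facet normal -0.916 0.400 0.040
  outer loop
   vertex 0.2 2.4 0.1
   vertex 0.1 2.0 1.8
   vertex 1.1 4.4 0.7
  endloop
 endfacet
 facet normal -0.937 -0.323 -0.131
  outer loop
   vertex 0.2 2.4 0.1
   vertex 0.6 1.2 0.2
   vertex 0.1 2.0 1.8
  endloop
 endfacet
 facet normal -0.152 0.346 -0.926
  outer loop
   vertex 0.2 2.4 0.1
   vertex 1.1 4.4 0.7
   vertex 4.9 4.2 0.0
  endloop
 endfacet
 facet normal 0.009 -0.080 -0.997
  outer loop
   vertex 0.2 2.4 0.1
   vertex 4.9 4.2 0.0
   vertex 0.6 1.2 0.2
  endloop
 endfacet
 facet normal 1.000 0.000 0.000
  outer loop
   vertex 4.9 1.9 1.3
   vertex 4.9 4.2 0.0
   vertex 4.9 2.4 3.3
  endloop
 endfacet
 facet normal 0.290 -0.471 -0.833
  outer loop
   vertex 4.9 1.9 1.3
   vertex 0.6 1.2 0.2
   vertex 4.9 4.2 0.0
  endloop
 endfacet
 facet normal 0.563 -0.802 0.200
  outer loop
   vertex 4.9 1.9 1.3
   vertex 4.9 2.4 3.3
   vertex 2.8 1.3 4.8
  endloop
 endfacet
 facet normal 0.176 -0.982 -0.063
  outer loop
   vertex 4.9 1.9 1.3
   vertex 2.8 1.3 4.8
   vertex 0.6 1.2 0.2
  endloop
 endfacet
 facet normal -0.791 0.495 0.361
  outer loop
   vertex 0.5 1.4 3.5
   vertex 1.1 4.4 0.7
   vertex 0.1 2.0 1.8
  endloop
 endfacet
 facet normal -0.340 0.677 0.653
  outer loop
   vertex 0.5 1.4 3.5
   vertex 2.8 1.3 4.8
   vertex 1.1 4.4 0.7
  endloop
 endfacet
 facet normal -0.841 -0.540 0.007
  outer loop
   vertex 0.5 1.4 3.5
   vertex 0.1 2.0 1.8
   vertex 0.6 1.2 0.2
  endloop
 endfacet
 facet normal -0.076 -0.995 0.058
  outer loop
   vertex 0.5 1.4 3.5
   vertex 0.6 1.2 0.2
   vertex 2.8 1.3 4.8
  endloop
 endfacet
 facet normal 0.408 0.363 0.838
  outer loop
   vertex 4.6 3.2 3.1
   vertex 2.8 1.3 4.8
   vertex 4.9 2.4 3.3
  endloop
 endfacet
 facet normal -0.183 0.746 0.640
  outer loop
   vertex 4.6 3.2 3.1
   vertex 1.1 4.4 0.7
   vertex 2.8 1.3 4.8
  endloop
 endfacet
 facet normal 0.896 0.389 0.212
  outer loop
   vertex 4.6 3.2 3.1
   vertex 4.9 2.4 3.3
   vertex 4.9 4.2 0.0
  endloop
 endfacet
 facet normal 0.108 0.943 0.315
  outer loop
   vertex 4.6 3.2 3.1
   vertex 4.9 4.2 0.0
   vertex 1.1 4.4 0.7
  endloop
 endfacet
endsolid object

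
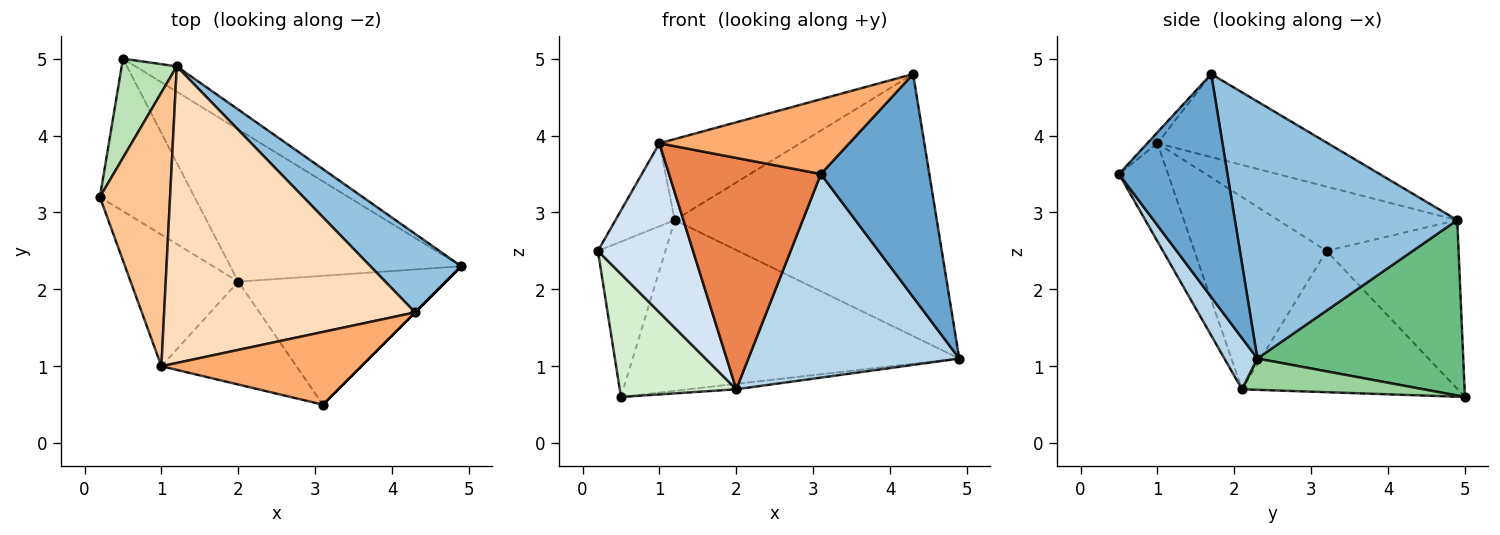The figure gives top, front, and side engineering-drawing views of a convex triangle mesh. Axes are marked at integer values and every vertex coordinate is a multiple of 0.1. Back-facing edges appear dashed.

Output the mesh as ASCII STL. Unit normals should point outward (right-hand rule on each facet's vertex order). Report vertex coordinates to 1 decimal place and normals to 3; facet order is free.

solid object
 facet normal 0.707 -0.707 0.000
  outer loop
   vertex 4.3 1.7 4.8
   vertex 3.1 0.5 3.5
   vertex 4.9 2.3 1.1
  endloop
 endfacet
 facet normal 0.631 0.743 0.223
  outer loop
   vertex 1.2 4.9 2.9
   vertex 4.3 1.7 4.8
   vertex 4.9 2.3 1.1
  endloop
 endfacet
 facet normal 0.131 -0.838 -0.530
  outer loop
   vertex 2.0 2.1 0.7
   vertex 4.9 2.3 1.1
   vertex 3.1 0.5 3.5
  endloop
 endfacet
 facet normal -0.739 -0.532 -0.414
  outer loop
   vertex 1.0 1.0 3.9
   vertex 0.2 3.2 2.5
   vertex 2.0 2.1 0.7
  endloop
 endfacet
 facet normal -0.283 -0.876 -0.390
  outer loop
   vertex 1.0 1.0 3.9
   vertex 2.0 2.1 0.7
   vertex 3.1 0.5 3.5
  endloop
 endfacet
 facet normal -0.038 -0.717 0.696
  outer loop
   vertex 1.0 1.0 3.9
   vertex 3.1 0.5 3.5
   vertex 4.3 1.7 4.8
  endloop
 endfacet
 facet normal -0.659 0.218 0.720
  outer loop
   vertex 1.0 1.0 3.9
   vertex 1.2 4.9 2.9
   vertex 0.2 3.2 2.5
  endloop
 endfacet
 facet normal -0.304 0.251 0.919
  outer loop
   vertex 1.0 1.0 3.9
   vertex 4.3 1.7 4.8
   vertex 1.2 4.9 2.9
  endloop
 endfacet
 facet normal 0.529 0.839 -0.125
  outer loop
   vertex 0.5 5.0 0.6
   vertex 1.2 4.9 2.9
   vertex 4.9 2.3 1.1
  endloop
 endfacet
 facet normal 0.134 0.035 -0.990
  outer loop
   vertex 0.5 5.0 0.6
   vertex 4.9 2.3 1.1
   vertex 2.0 2.1 0.7
  endloop
 endfacet
 facet normal -0.855 0.437 0.279
  outer loop
   vertex 0.5 5.0 0.6
   vertex 0.2 3.2 2.5
   vertex 1.2 4.9 2.9
  endloop
 endfacet
 facet normal -0.758 -0.410 -0.508
  outer loop
   vertex 0.5 5.0 0.6
   vertex 2.0 2.1 0.7
   vertex 0.2 3.2 2.5
  endloop
 endfacet
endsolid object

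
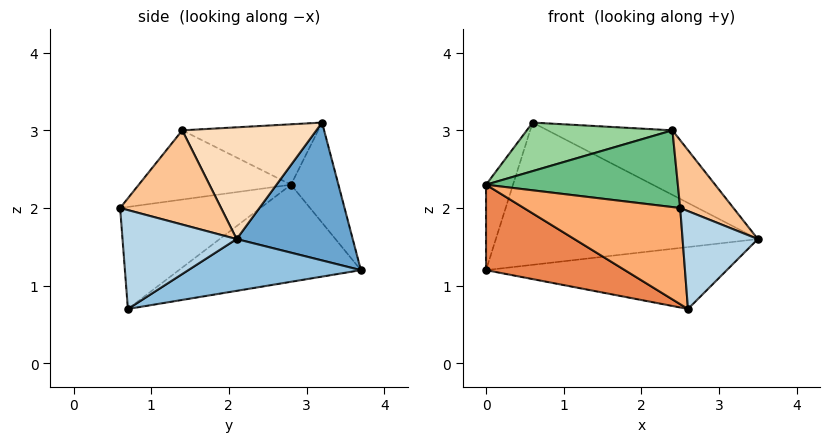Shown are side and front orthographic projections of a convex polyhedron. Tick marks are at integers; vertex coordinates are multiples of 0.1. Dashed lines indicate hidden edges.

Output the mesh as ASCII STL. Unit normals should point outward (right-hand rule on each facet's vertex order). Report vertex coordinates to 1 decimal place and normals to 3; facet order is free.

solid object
 facet normal 0.403 0.909 0.112
  outer loop
   vertex 0.6 3.2 3.1
   vertex 3.5 2.1 1.6
   vertex 0.0 3.7 1.2
  endloop
 endfacet
 facet normal 0.277 0.387 -0.879
  outer loop
   vertex 2.6 0.7 0.7
   vertex 0.0 3.7 1.2
   vertex 3.5 2.1 1.6
  endloop
 endfacet
 facet normal 0.835 -0.551 0.022
  outer loop
   vertex 2.6 0.7 0.7
   vertex 3.5 2.1 1.6
   vertex 2.5 0.6 2.0
  endloop
 endfacet
 facet normal -0.806 0.458 0.375
  outer loop
   vertex 0.0 2.8 2.3
   vertex 0.6 3.2 3.1
   vertex 0.0 3.7 1.2
  endloop
 endfacet
 facet normal -0.712 -0.543 -0.444
  outer loop
   vertex 0.0 2.8 2.3
   vertex 0.0 3.7 1.2
   vertex 2.6 0.7 0.7
  endloop
 endfacet
 facet normal -0.664 -0.740 -0.108
  outer loop
   vertex 0.0 2.8 2.3
   vertex 2.6 0.7 0.7
   vertex 2.5 0.6 2.0
  endloop
 endfacet
 facet normal 0.803 -0.424 0.419
  outer loop
   vertex 2.4 1.4 3.0
   vertex 2.5 0.6 2.0
   vertex 3.5 2.1 1.6
  endloop
 endfacet
 facet normal 0.540 0.502 0.675
  outer loop
   vertex 2.4 1.4 3.0
   vertex 3.5 2.1 1.6
   vertex 0.6 3.2 3.1
  endloop
 endfacet
 facet normal -0.541 -0.682 0.492
  outer loop
   vertex 2.4 1.4 3.0
   vertex 0.0 2.8 2.3
   vertex 2.5 0.6 2.0
  endloop
 endfacet
 facet normal -0.513 -0.550 0.659
  outer loop
   vertex 2.4 1.4 3.0
   vertex 0.6 3.2 3.1
   vertex 0.0 2.8 2.3
  endloop
 endfacet
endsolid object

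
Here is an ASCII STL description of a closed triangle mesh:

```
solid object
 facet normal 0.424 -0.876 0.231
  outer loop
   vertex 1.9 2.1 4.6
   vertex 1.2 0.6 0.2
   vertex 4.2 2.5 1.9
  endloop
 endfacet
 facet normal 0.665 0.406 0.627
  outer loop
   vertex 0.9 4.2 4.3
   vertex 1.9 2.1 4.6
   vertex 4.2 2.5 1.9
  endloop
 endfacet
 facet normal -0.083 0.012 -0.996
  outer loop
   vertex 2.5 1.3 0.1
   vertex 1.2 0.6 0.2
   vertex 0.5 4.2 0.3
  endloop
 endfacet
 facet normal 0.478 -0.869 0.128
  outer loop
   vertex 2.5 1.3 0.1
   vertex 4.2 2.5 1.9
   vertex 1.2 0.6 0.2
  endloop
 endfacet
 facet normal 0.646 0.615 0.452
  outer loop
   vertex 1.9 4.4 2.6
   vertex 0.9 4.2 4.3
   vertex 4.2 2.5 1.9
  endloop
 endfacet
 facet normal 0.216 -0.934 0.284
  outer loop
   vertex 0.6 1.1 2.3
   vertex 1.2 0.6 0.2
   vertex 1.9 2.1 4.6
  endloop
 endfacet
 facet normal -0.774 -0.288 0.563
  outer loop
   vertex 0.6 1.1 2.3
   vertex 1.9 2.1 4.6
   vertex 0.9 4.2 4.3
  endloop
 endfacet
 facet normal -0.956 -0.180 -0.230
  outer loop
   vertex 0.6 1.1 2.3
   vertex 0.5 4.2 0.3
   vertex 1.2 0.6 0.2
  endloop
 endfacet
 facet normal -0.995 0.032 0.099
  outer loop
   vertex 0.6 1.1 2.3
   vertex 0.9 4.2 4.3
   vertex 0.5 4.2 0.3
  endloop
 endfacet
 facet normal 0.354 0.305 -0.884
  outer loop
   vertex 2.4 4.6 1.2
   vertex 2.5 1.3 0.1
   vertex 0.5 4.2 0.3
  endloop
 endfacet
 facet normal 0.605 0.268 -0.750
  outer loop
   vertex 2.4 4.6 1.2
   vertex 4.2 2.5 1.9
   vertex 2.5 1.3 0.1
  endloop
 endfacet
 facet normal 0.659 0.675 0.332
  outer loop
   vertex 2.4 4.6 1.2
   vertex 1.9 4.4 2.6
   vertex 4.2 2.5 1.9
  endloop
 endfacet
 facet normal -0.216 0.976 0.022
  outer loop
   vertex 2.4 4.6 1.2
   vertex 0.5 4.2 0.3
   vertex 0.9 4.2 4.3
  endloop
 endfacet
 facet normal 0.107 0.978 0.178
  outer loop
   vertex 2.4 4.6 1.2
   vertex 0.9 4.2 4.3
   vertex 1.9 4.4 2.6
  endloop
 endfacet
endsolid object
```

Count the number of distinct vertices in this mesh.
9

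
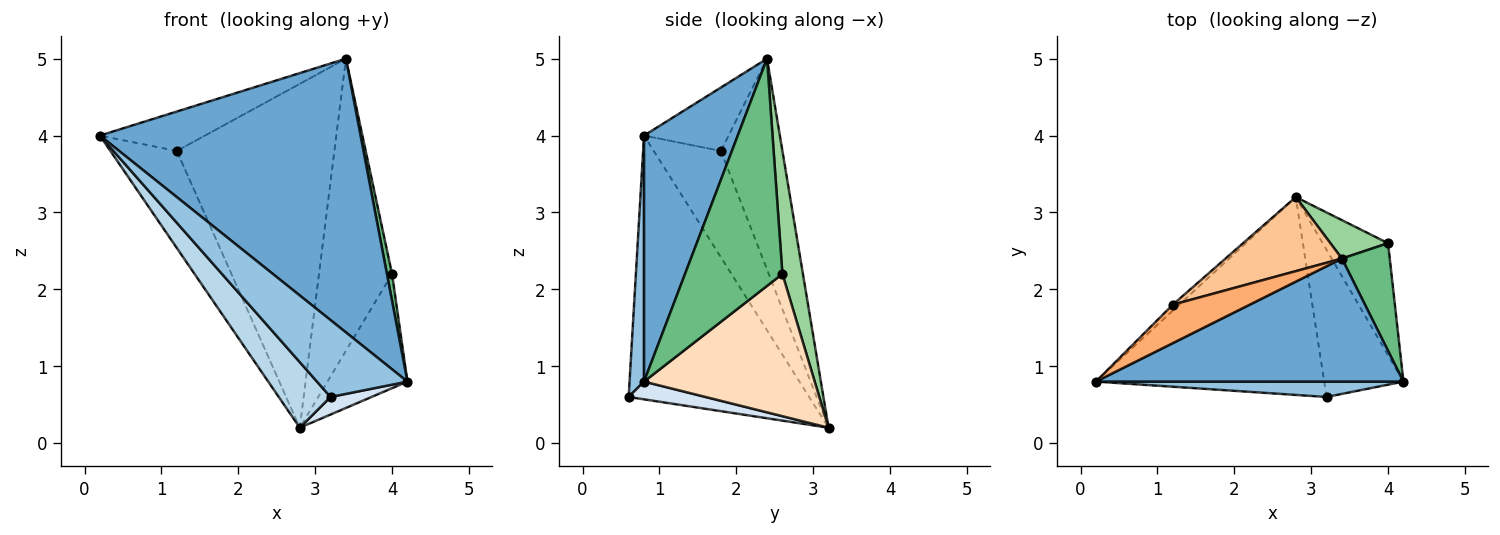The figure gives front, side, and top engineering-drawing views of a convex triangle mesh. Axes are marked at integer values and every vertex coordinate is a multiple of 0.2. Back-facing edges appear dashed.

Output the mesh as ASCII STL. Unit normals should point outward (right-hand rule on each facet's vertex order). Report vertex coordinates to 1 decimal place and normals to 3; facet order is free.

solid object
 facet normal 0.312 -0.867 0.390
  outer loop
   vertex 3.4 2.4 5.0
   vertex 0.2 0.8 4.0
   vertex 4.2 0.8 0.8
  endloop
 endfacet
 facet normal 0.155 -0.969 0.194
  outer loop
   vertex 3.2 0.6 0.6
   vertex 4.2 0.8 0.8
   vertex 0.2 0.8 4.0
  endloop
 endfacet
 facet normal -0.739 -0.212 -0.640
  outer loop
   vertex 3.2 0.6 0.6
   vertex 0.2 0.8 4.0
   vertex 2.8 3.2 0.2
  endloop
 endfacet
 facet normal 0.217 -0.116 -0.969
  outer loop
   vertex 3.2 0.6 0.6
   vertex 2.8 3.2 0.2
   vertex 4.2 0.8 0.8
  endloop
 endfacet
 facet normal -0.711 0.702 -0.043
  outer loop
   vertex 1.2 1.8 3.8
   vertex 2.8 3.2 0.2
   vertex 0.2 0.8 4.0
  endloop
 endfacet
 facet normal -0.499 0.620 0.605
  outer loop
   vertex 1.2 1.8 3.8
   vertex 0.2 0.8 4.0
   vertex 3.4 2.4 5.0
  endloop
 endfacet
 facet normal -0.356 0.913 0.197
  outer loop
   vertex 1.2 1.8 3.8
   vertex 3.4 2.4 5.0
   vertex 2.8 3.2 0.2
  endloop
 endfacet
 facet normal 0.836 0.392 -0.384
  outer loop
   vertex 4.0 2.6 2.2
   vertex 4.2 0.8 0.8
   vertex 2.8 3.2 0.2
  endloop
 endfacet
 facet normal 0.977 -0.051 0.206
  outer loop
   vertex 4.0 2.6 2.2
   vertex 3.4 2.4 5.0
   vertex 4.2 0.8 0.8
  endloop
 endfacet
 facet normal 0.268 0.955 0.126
  outer loop
   vertex 4.0 2.6 2.2
   vertex 2.8 3.2 0.2
   vertex 3.4 2.4 5.0
  endloop
 endfacet
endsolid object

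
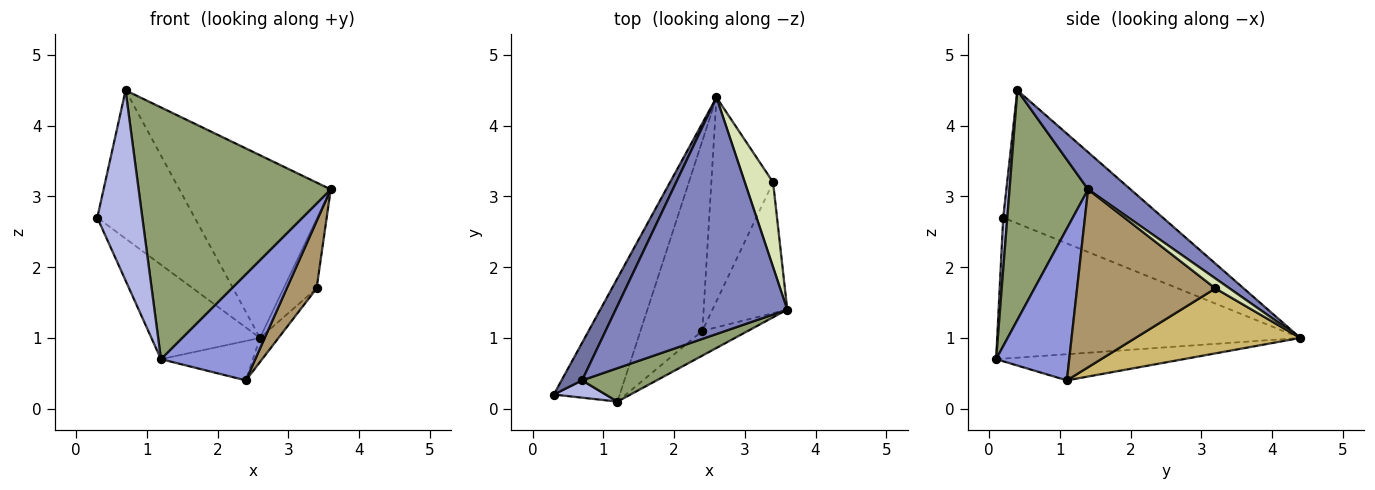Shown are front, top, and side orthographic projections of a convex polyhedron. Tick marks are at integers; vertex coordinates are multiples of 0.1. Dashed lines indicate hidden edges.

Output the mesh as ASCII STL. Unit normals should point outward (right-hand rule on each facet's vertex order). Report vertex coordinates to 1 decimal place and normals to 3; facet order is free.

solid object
 facet normal -0.846 0.516 0.131
  outer loop
   vertex 0.7 0.4 4.5
   vertex 2.6 4.4 1.0
   vertex 0.3 0.2 2.7
  endloop
 endfacet
 facet normal 0.169 0.602 0.780
  outer loop
   vertex 0.7 0.4 4.5
   vertex 3.6 1.4 3.1
   vertex 2.6 4.4 1.0
  endloop
 endfacet
 facet normal 0.602 -0.777 -0.181
  outer loop
   vertex 1.2 0.1 0.7
   vertex 2.4 1.1 0.4
   vertex 3.6 1.4 3.1
  endloop
 endfacet
 facet normal 0.090 -0.992 0.090
  outer loop
   vertex 1.2 0.1 0.7
   vertex 0.7 0.4 4.5
   vertex 0.3 0.2 2.7
  endloop
 endfacet
 facet normal 0.376 -0.919 0.122
  outer loop
   vertex 1.2 0.1 0.7
   vertex 3.6 1.4 3.1
   vertex 0.7 0.4 4.5
  endloop
 endfacet
 facet normal -0.862 0.309 -0.403
  outer loop
   vertex 1.2 0.1 0.7
   vertex 0.3 0.2 2.7
   vertex 2.6 4.4 1.0
  endloop
 endfacet
 facet normal -0.383 0.188 -0.905
  outer loop
   vertex 1.2 0.1 0.7
   vertex 2.6 4.4 1.0
   vertex 2.4 1.1 0.4
  endloop
 endfacet
 facet normal 0.262 0.611 0.748
  outer loop
   vertex 3.4 3.2 1.7
   vertex 2.6 4.4 1.0
   vertex 3.6 1.4 3.1
  endloop
 endfacet
 facet normal 0.904 -0.195 -0.380
  outer loop
   vertex 3.4 3.2 1.7
   vertex 3.6 1.4 3.1
   vertex 2.4 1.1 0.4
  endloop
 endfacet
 facet normal 0.722 0.081 -0.687
  outer loop
   vertex 3.4 3.2 1.7
   vertex 2.4 1.1 0.4
   vertex 2.6 4.4 1.0
  endloop
 endfacet
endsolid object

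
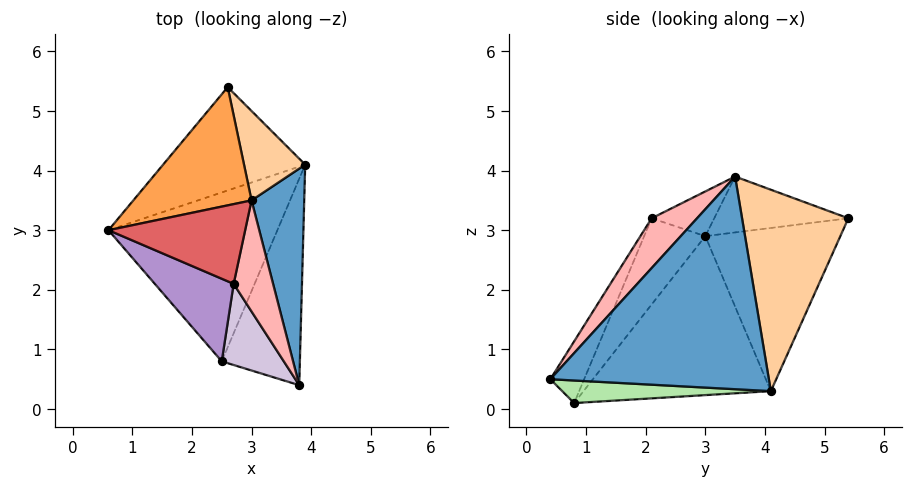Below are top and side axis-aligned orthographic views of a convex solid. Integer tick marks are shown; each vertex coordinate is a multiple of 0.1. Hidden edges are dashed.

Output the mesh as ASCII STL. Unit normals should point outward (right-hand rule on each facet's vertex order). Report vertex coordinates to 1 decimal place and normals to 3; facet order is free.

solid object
 facet normal 0.971 -0.013 0.240
  outer loop
   vertex 3.0 3.5 3.9
   vertex 3.8 0.4 0.5
   vertex 3.9 4.1 0.3
  endloop
 endfacet
 facet normal -0.615 0.579 -0.535
  outer loop
   vertex 2.6 5.4 3.2
   vertex 3.9 4.1 0.3
   vertex 0.6 3.0 2.9
  endloop
 endfacet
 facet normal -0.415 0.236 0.878
  outer loop
   vertex 2.6 5.4 3.2
   vertex 0.6 3.0 2.9
   vertex 3.0 3.5 3.9
  endloop
 endfacet
 facet normal 0.914 0.295 0.278
  outer loop
   vertex 2.6 5.4 3.2
   vertex 3.0 3.5 3.9
   vertex 3.9 4.1 0.3
  endloop
 endfacet
 facet normal -0.650 0.318 -0.691
  outer loop
   vertex 2.5 0.8 0.1
   vertex 0.6 3.0 2.9
   vertex 3.9 4.1 0.3
  endloop
 endfacet
 facet normal 0.277 -0.059 -0.959
  outer loop
   vertex 2.5 0.8 0.1
   vertex 3.9 4.1 0.3
   vertex 3.8 0.4 0.5
  endloop
 endfacet
 facet normal -0.288 -0.378 0.880
  outer loop
   vertex 2.7 2.1 3.2
   vertex 3.0 3.5 3.9
   vertex 0.6 3.0 2.9
  endloop
 endfacet
 facet normal 0.707 -0.432 0.560
  outer loop
   vertex 2.7 2.1 3.2
   vertex 3.8 0.4 0.5
   vertex 3.0 3.5 3.9
  endloop
 endfacet
 facet normal -0.410 -0.831 0.375
  outer loop
   vertex 2.7 2.1 3.2
   vertex 0.6 3.0 2.9
   vertex 2.5 0.8 0.1
  endloop
 endfacet
 facet normal -0.377 -0.845 0.379
  outer loop
   vertex 2.7 2.1 3.2
   vertex 2.5 0.8 0.1
   vertex 3.8 0.4 0.5
  endloop
 endfacet
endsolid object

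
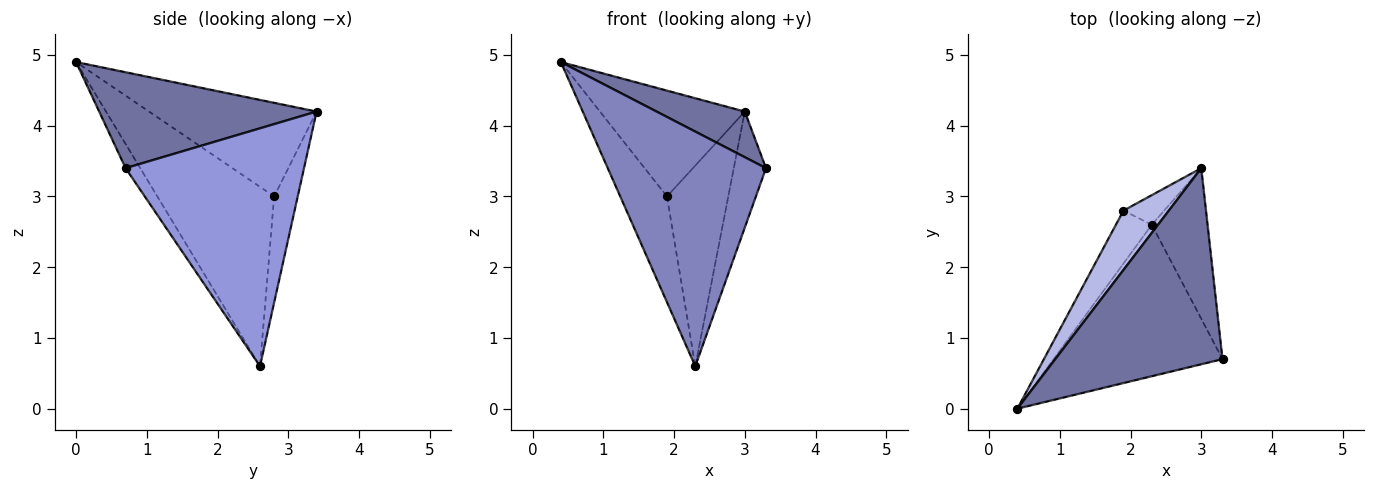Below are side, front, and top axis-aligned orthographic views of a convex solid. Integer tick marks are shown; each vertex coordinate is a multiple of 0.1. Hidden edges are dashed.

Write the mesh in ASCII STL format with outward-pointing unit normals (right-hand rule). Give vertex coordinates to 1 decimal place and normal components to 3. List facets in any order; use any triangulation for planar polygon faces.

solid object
 facet normal 0.488 -0.198 0.850
  outer loop
   vertex 3.0 3.4 4.2
   vertex 0.4 0.0 4.9
   vertex 3.3 0.7 3.4
  endloop
 endfacet
 facet normal -0.077 -0.838 -0.541
  outer loop
   vertex 2.3 2.6 0.6
   vertex 3.3 0.7 3.4
   vertex 0.4 0.0 4.9
  endloop
 endfacet
 facet normal 0.959 0.173 -0.225
  outer loop
   vertex 2.3 2.6 0.6
   vertex 3.0 3.4 4.2
   vertex 3.3 0.7 3.4
  endloop
 endfacet
 facet normal -0.710 0.614 0.344
  outer loop
   vertex 1.9 2.8 3.0
   vertex 0.4 0.0 4.9
   vertex 3.0 3.4 4.2
  endloop
 endfacet
 facet normal -0.913 0.365 -0.183
  outer loop
   vertex 1.9 2.8 3.0
   vertex 2.3 2.6 0.6
   vertex 0.4 0.0 4.9
  endloop
 endfacet
 facet normal -0.356 0.925 -0.136
  outer loop
   vertex 1.9 2.8 3.0
   vertex 3.0 3.4 4.2
   vertex 2.3 2.6 0.6
  endloop
 endfacet
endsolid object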